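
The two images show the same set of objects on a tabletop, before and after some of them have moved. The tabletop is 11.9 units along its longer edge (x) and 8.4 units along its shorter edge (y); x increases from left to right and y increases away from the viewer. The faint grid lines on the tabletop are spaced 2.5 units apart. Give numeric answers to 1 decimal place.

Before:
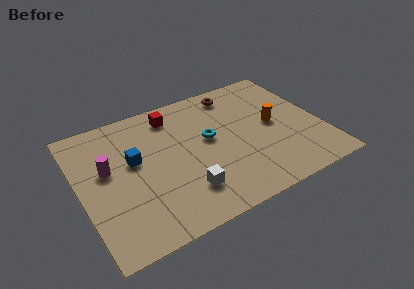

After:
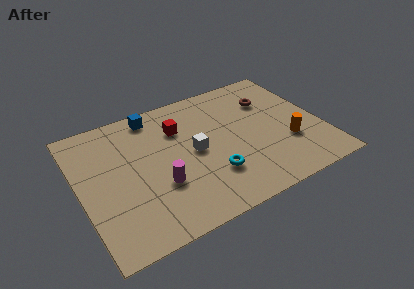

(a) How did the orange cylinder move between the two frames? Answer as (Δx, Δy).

(0.5, -1.5)

From the two frames, the orange cylinder sits at roughly (9.6, 4.3) before and (10.1, 2.8) after.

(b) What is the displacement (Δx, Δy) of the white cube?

(0.8, 2.2)

From the two frames, the white cube sits at roughly (4.8, 2.0) before and (5.6, 4.2) after.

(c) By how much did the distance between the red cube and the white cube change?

-3.1

The distance was about 5.0 in the first image and 1.9 in the second, so they moved 3.1 units closer together.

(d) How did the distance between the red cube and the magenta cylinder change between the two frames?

-0.7

The distance was about 4.1 in the first image and 3.4 in the second, so they moved 0.7 units closer together.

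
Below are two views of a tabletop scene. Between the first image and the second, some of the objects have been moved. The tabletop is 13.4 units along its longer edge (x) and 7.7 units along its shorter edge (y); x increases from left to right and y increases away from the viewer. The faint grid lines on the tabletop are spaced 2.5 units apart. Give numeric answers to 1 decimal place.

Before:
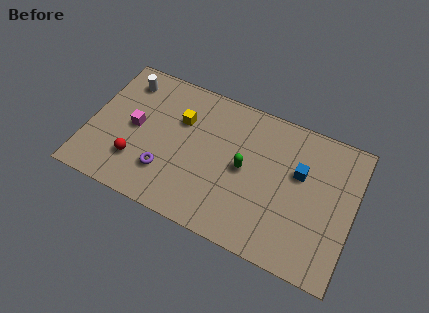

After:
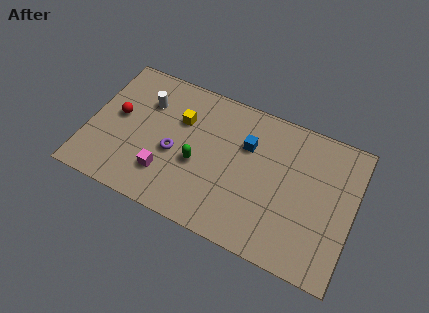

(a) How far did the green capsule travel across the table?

2.4

The green capsule moved from about (7.9, 3.9) to (5.6, 3.2), a distance of √(2.3² + 0.7²) ≈ 2.4.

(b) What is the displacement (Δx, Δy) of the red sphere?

(-1.2, 2.1)

The red sphere started near (2.6, 2.1) and ended near (1.4, 4.2).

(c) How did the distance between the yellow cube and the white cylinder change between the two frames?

-1.4

They were about 3.2 units apart before and 1.8 after — 1.4 units closer together.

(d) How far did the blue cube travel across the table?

2.7

From (10.6, 4.8) to (7.9, 5.2), the blue cube covered √(2.7² + 0.4²) ≈ 2.7 units.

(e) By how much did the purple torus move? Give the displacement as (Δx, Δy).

(0.3, 1.2)

The purple torus started near (4.1, 2.1) and ended near (4.4, 3.3).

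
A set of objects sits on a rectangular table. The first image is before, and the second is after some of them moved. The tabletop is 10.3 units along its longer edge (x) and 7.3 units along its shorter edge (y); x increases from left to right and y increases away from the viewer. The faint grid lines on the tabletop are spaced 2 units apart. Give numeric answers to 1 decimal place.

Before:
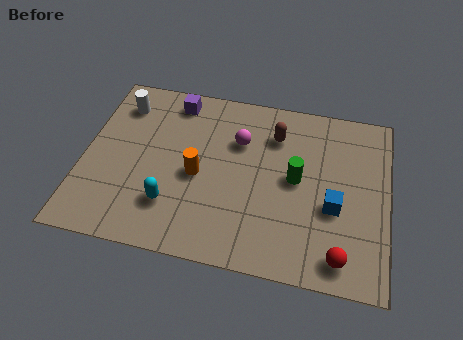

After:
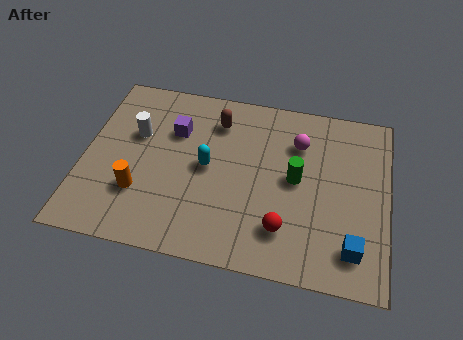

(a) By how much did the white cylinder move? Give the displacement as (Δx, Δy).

(0.6, -1.2)

From the two frames, the white cylinder sits at roughly (1.1, 5.8) before and (1.7, 4.6) after.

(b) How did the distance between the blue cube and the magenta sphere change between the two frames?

+0.5

The distance was about 3.9 in the first image and 4.4 in the second, so they moved 0.5 units further apart.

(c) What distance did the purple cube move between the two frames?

1.3

The purple cube moved from about (2.9, 6.3) to (3.0, 5.0), a distance of √(0.1² + 1.3²) ≈ 1.3.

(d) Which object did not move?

the green cylinder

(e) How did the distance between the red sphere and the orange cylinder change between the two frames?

-0.5

Before: roughly 5.4 units apart; after: 4.9. That's 0.5 units closer together.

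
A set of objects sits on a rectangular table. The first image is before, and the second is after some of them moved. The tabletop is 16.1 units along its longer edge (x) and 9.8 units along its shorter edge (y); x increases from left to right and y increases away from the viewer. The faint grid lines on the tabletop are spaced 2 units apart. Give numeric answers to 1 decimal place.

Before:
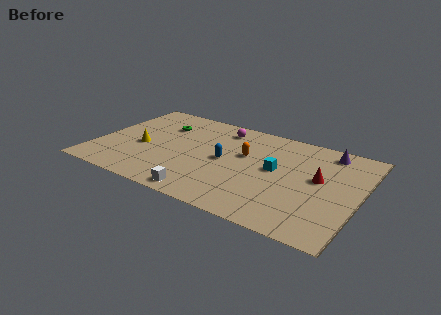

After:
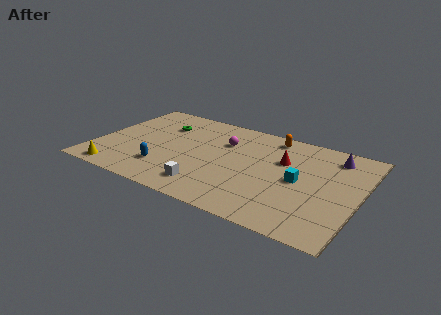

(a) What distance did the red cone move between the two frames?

2.5

The red cone was near (13.6, 5.5) before and (11.3, 6.4) after, so it travelled √(2.3² + 0.9²) ≈ 2.5 units.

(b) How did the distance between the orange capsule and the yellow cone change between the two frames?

+4.9

The distance was about 6.5 in the first image and 11.4 in the second, so they moved 4.9 units further apart.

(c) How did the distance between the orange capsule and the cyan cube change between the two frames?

+2.3

They were about 2.1 units apart before and 4.4 after — 2.3 units further apart.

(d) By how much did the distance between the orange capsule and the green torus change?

+1.4

The distance was about 5.5 in the first image and 6.9 in the second, so they moved 1.4 units further apart.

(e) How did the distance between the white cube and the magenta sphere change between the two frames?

-2.2

Before: roughly 7.2 units apart; after: 5.0. That's 2.2 units closer together.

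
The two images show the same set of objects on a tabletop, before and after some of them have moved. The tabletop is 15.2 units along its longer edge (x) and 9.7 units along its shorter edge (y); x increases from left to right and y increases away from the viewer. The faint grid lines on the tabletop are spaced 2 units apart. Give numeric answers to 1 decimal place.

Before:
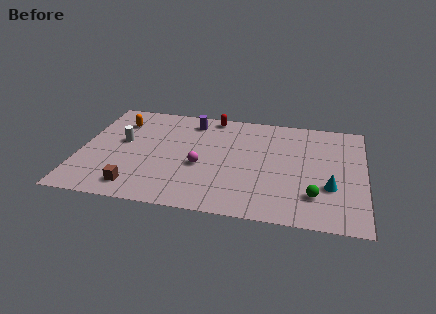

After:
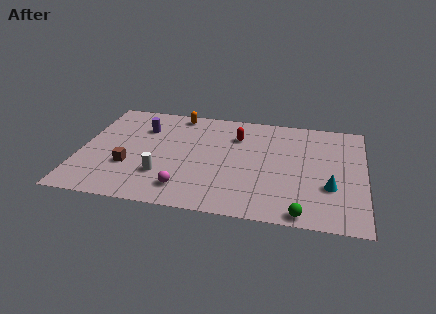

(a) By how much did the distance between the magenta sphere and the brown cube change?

-0.7

Before: roughly 4.1 units apart; after: 3.4. That's 0.7 units closer together.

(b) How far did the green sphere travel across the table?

1.7

The green sphere was near (12.6, 2.4) before and (12.0, 0.8) after, so it travelled √(0.6² + 1.6²) ≈ 1.7 units.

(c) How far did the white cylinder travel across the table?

3.5

The white cylinder moved from about (2.2, 5.5) to (4.5, 2.8), a distance of √(2.3² + 2.7²) ≈ 3.5.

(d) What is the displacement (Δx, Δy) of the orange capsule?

(3.1, 1.3)

The orange capsule was at about (1.9, 7.4) and moved to about (5.0, 8.7).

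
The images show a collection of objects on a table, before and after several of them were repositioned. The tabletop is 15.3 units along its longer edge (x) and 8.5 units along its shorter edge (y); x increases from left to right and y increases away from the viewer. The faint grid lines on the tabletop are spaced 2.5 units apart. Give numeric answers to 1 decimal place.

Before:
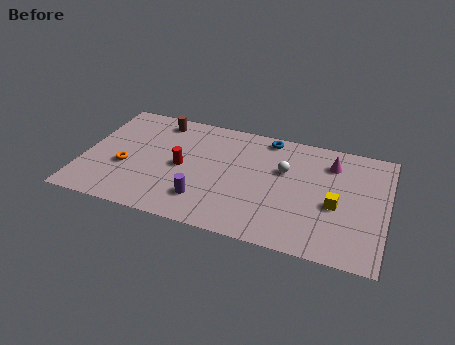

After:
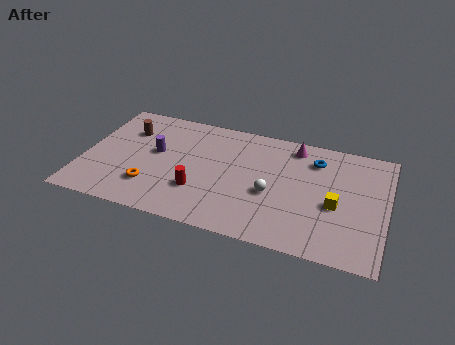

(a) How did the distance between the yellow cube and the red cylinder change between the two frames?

-0.9

Before: roughly 7.8 units apart; after: 6.9. That's 0.9 units closer together.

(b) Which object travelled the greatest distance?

the purple cylinder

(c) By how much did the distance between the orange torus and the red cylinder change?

-0.5

Before: roughly 2.9 units apart; after: 2.4. That's 0.5 units closer together.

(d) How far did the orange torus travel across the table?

1.8

From (2.2, 3.3) to (3.6, 2.2), the orange torus covered √(1.4² + 1.1²) ≈ 1.8 units.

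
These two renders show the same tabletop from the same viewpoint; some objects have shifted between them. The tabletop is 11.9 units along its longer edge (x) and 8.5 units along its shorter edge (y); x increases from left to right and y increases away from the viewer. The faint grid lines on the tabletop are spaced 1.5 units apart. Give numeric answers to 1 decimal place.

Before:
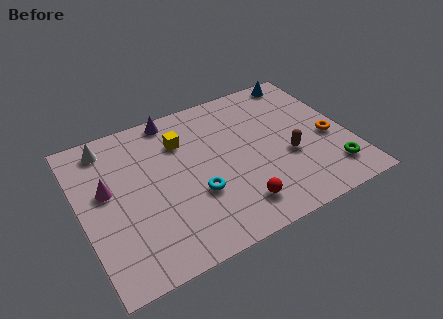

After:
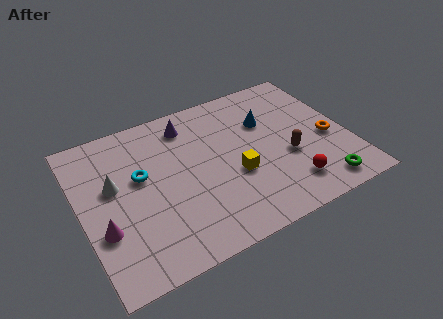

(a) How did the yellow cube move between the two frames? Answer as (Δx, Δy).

(2.0, -2.9)

The yellow cube was at about (4.7, 6.2) and moved to about (6.7, 3.3).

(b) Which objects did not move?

the brown capsule and the orange torus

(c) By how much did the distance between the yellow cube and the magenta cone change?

+2.2

They were about 3.7 units apart before and 5.9 after — 2.2 units further apart.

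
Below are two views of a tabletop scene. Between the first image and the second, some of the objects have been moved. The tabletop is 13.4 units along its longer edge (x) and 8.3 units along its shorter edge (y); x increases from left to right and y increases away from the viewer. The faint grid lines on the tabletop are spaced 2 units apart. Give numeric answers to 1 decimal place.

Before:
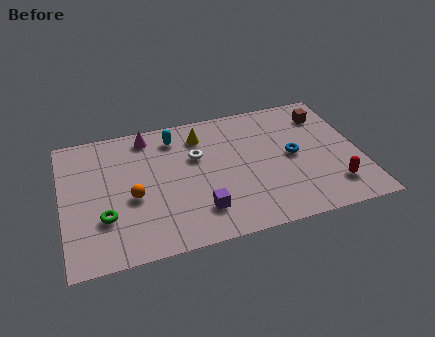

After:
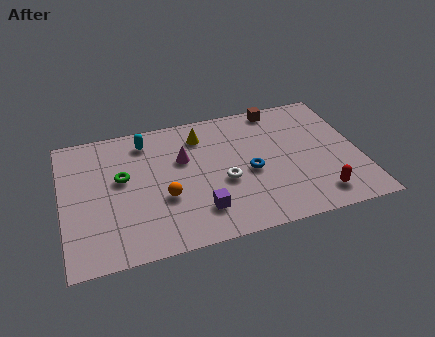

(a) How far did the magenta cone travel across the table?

2.4

The magenta cone moved from about (4.0, 7.2) to (5.5, 5.3), a distance of √(1.5² + 1.9²) ≈ 2.4.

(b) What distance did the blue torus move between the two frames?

2.1

The blue torus was near (10.4, 4.2) before and (8.4, 3.7) after, so it travelled √(2.0² + 0.5²) ≈ 2.1 units.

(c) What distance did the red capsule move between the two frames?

0.8

From (12.0, 1.8) to (11.3, 1.4), the red capsule covered √(0.7² + 0.4²) ≈ 0.8 units.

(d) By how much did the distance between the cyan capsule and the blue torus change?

-0.3

They were about 5.8 units apart before and 5.5 after — 0.3 units closer together.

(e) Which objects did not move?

the purple cube and the yellow cone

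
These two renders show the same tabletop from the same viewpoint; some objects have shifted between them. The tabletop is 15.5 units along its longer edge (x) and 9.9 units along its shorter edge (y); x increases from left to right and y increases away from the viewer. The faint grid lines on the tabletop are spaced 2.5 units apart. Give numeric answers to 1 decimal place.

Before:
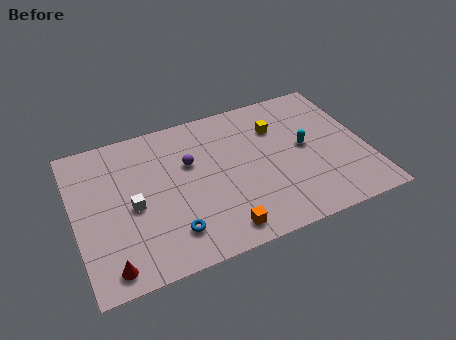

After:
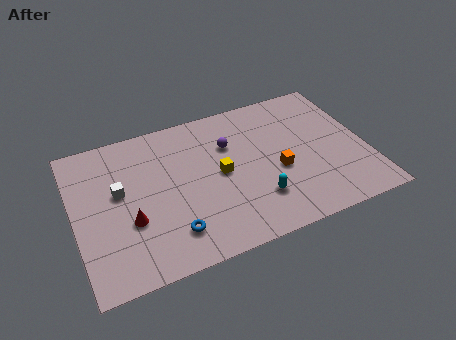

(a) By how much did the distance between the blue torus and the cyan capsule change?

-3.5

They were about 8.1 units apart before and 4.6 after — 3.5 units closer together.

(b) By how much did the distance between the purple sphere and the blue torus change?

+1.5

Before: roughly 4.4 units apart; after: 5.9. That's 1.5 units further apart.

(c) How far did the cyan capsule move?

3.9

The cyan capsule moved from about (12.3, 5.2) to (9.4, 2.6), a distance of √(2.9² + 2.6²) ≈ 3.9.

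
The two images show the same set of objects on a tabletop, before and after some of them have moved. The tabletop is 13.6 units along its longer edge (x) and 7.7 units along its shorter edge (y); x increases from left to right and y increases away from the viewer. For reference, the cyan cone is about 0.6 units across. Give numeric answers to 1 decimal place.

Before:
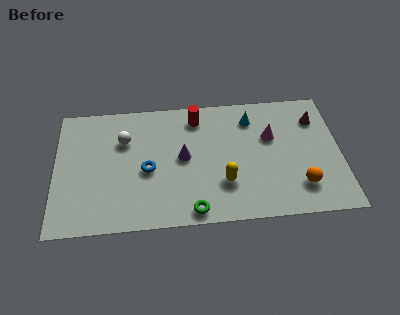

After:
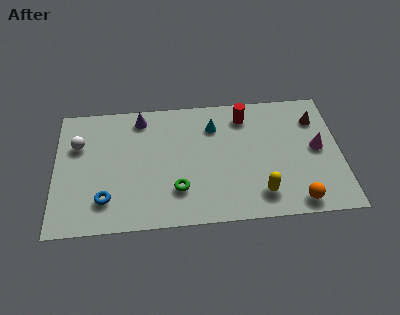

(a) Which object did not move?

the brown cone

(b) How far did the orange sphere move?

0.9

The orange sphere moved from about (11.6, 1.8) to (11.4, 0.9), a distance of √(0.2² + 0.9²) ≈ 0.9.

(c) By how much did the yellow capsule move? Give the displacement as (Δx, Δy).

(1.7, -0.8)

From the two frames, the yellow capsule sits at roughly (8.0, 2.3) before and (9.7, 1.5) after.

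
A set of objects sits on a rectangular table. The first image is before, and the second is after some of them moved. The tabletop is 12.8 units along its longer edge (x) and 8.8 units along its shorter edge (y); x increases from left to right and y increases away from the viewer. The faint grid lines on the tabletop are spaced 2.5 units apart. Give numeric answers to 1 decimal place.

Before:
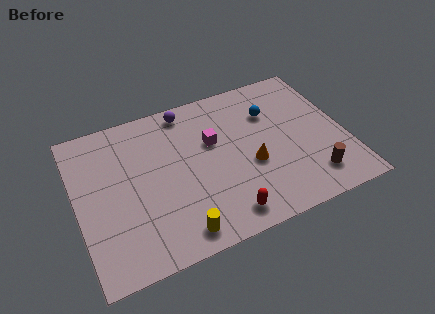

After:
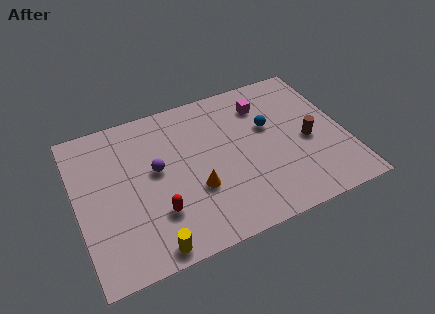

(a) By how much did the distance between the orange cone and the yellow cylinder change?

-1.2

Before: roughly 4.5 units apart; after: 3.3. That's 1.2 units closer together.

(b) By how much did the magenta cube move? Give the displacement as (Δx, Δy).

(2.6, 1.3)

The magenta cube started near (6.6, 5.5) and ended near (9.2, 6.8).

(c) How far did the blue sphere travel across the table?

0.8

The blue sphere was near (9.5, 6.2) before and (9.3, 5.4) after, so it travelled √(0.2² + 0.8²) ≈ 0.8 units.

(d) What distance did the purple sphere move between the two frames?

3.4

From (5.6, 7.8) to (3.8, 4.9), the purple sphere covered √(1.8² + 2.9²) ≈ 3.4 units.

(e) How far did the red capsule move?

3.3

The red capsule moved from about (6.6, 1.2) to (3.6, 2.5), a distance of √(3.0² + 1.3²) ≈ 3.3.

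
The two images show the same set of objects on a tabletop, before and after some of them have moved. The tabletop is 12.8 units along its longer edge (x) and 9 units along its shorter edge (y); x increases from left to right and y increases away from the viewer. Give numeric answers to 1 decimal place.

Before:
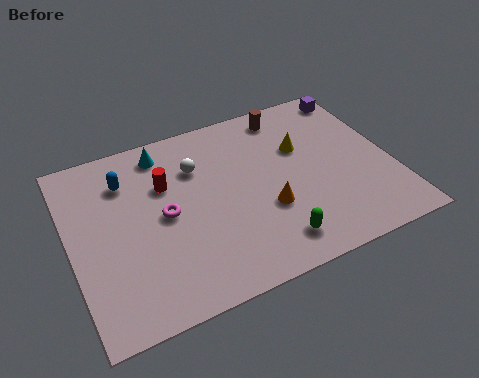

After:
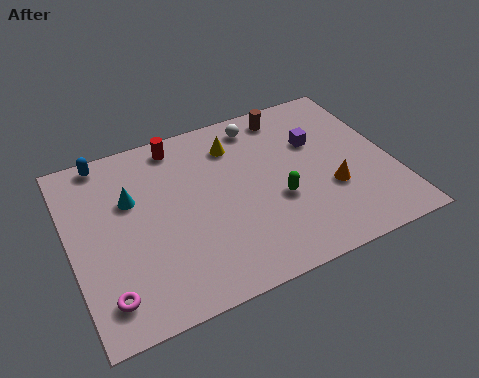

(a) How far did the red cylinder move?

2.0

The red cylinder moved from about (3.9, 6.0) to (4.6, 7.9), a distance of √(0.7² + 1.9²) ≈ 2.0.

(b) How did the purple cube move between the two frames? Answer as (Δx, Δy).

(-2.0, -2.0)

The purple cube was at about (12.0, 7.9) and moved to about (10.0, 5.9).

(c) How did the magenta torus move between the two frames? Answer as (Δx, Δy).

(-2.6, -2.9)

The magenta torus was at about (3.7, 4.5) and moved to about (1.1, 1.6).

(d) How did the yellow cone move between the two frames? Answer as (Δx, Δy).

(-2.6, 1.2)

From the two frames, the yellow cone sits at roughly (9.4, 5.8) before and (6.8, 7.0) after.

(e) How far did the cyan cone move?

2.4

The cyan cone was near (4.0, 7.7) before and (2.5, 5.8) after, so it travelled √(1.5² + 1.9²) ≈ 2.4 units.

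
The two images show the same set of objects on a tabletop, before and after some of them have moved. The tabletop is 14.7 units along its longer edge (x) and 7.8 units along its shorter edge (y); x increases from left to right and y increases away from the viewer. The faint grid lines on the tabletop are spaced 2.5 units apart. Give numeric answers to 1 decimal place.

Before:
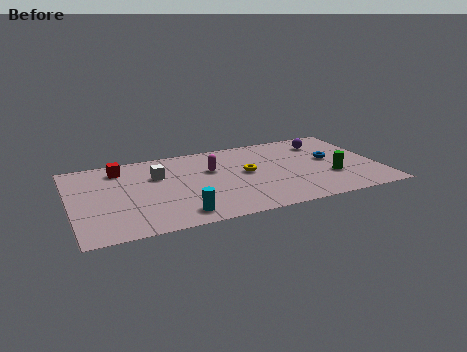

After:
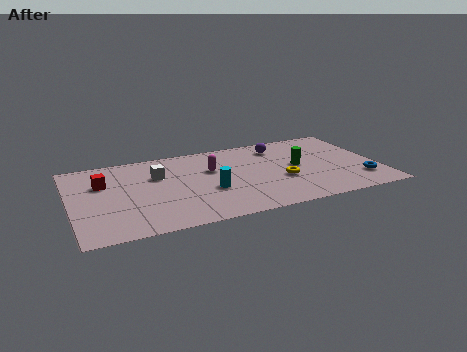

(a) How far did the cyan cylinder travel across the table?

2.4

From (4.9, 1.2) to (6.5, 3.0), the cyan cylinder covered √(1.6² + 1.8²) ≈ 2.4 units.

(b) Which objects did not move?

the white cube and the magenta capsule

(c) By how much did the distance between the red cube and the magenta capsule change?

+0.7

The distance was about 4.5 in the first image and 5.2 in the second, so they moved 0.7 units further apart.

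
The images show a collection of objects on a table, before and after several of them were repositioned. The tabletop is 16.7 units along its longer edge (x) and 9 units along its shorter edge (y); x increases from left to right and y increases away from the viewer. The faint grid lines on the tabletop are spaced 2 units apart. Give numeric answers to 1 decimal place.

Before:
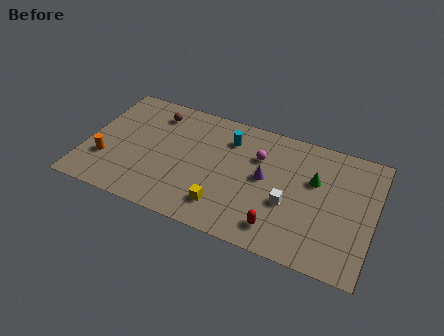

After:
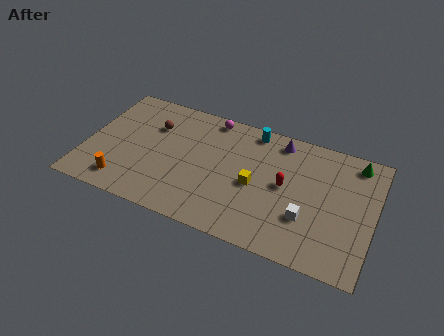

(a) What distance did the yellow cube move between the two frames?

2.7

The yellow cube moved from about (8.3, 1.9) to (9.9, 4.1), a distance of √(1.6² + 2.2²) ≈ 2.7.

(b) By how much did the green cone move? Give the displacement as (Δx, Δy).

(2.2, 2.1)

The green cone was at about (13.2, 5.7) and moved to about (15.4, 7.8).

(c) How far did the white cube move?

1.3

From (11.9, 3.5) to (13.0, 2.9), the white cube covered √(1.1² + 0.6²) ≈ 1.3 units.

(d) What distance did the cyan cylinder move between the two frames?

1.7

The cyan cylinder moved from about (8.1, 6.9) to (9.4, 8.0), a distance of √(1.3² + 1.1²) ≈ 1.7.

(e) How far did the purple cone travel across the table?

3.1

From (10.4, 4.8) to (11.0, 7.8), the purple cone covered √(0.6² + 3.0²) ≈ 3.1 units.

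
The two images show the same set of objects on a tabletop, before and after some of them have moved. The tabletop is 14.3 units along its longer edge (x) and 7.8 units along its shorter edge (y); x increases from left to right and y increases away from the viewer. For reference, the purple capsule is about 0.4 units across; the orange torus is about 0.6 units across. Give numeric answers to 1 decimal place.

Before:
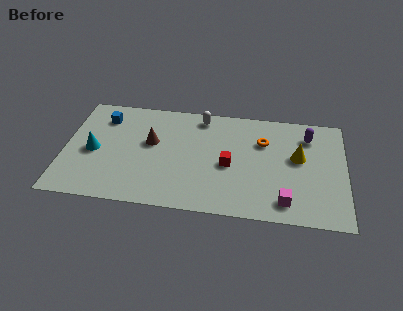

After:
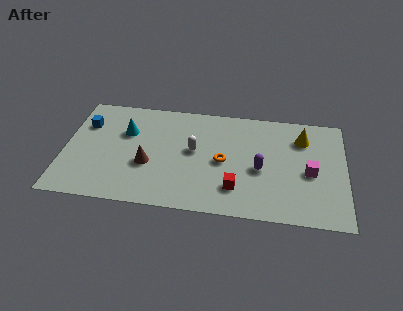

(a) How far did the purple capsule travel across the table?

3.6

From (12.4, 6.1) to (10.0, 3.4), the purple capsule covered √(2.4² + 2.7²) ≈ 3.6 units.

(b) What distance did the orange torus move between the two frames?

2.6

The orange torus moved from about (10.1, 5.4) to (8.1, 3.7), a distance of √(2.0² + 1.7²) ≈ 2.6.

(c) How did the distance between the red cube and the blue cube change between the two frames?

+1.6

Before: roughly 7.0 units apart; after: 8.6. That's 1.6 units further apart.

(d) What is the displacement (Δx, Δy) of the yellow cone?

(0.2, 1.4)

The yellow cone was at about (11.9, 4.5) and moved to about (12.1, 5.9).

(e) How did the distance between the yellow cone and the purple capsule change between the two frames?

+1.6

The distance was about 1.7 in the first image and 3.3 in the second, so they moved 1.6 units further apart.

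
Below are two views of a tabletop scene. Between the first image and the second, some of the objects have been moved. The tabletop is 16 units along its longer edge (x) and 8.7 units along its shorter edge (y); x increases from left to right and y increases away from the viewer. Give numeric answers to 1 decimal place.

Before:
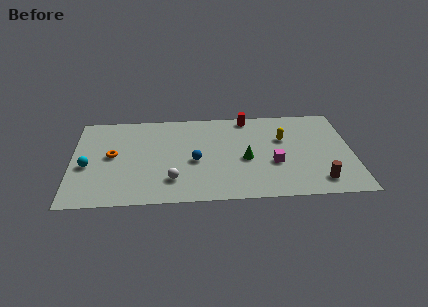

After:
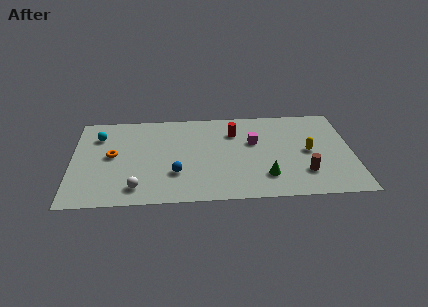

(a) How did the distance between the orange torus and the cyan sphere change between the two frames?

+0.4

They were about 1.7 units apart before and 2.1 after — 0.4 units further apart.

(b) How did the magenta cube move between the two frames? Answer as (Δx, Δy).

(-1.1, 2.1)

The magenta cube was at about (11.5, 3.3) and moved to about (10.4, 5.4).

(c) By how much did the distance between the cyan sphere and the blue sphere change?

-0.3

The distance was about 6.1 in the first image and 5.8 in the second, so they moved 0.3 units closer together.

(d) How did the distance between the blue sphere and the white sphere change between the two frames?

+0.4

Before: roughly 2.1 units apart; after: 2.5. That's 0.4 units further apart.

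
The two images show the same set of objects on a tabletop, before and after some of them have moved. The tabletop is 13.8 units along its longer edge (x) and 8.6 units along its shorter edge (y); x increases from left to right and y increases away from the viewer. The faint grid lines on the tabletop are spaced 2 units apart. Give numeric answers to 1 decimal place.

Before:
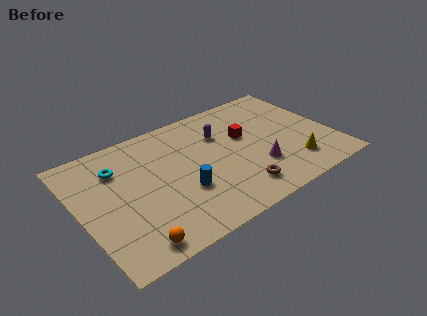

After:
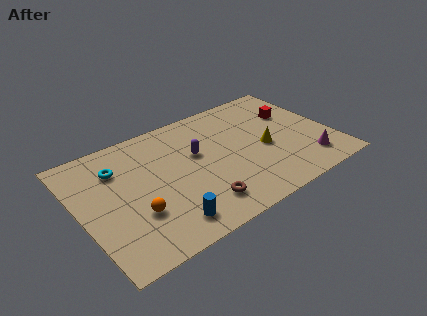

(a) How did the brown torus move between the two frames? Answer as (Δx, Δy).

(-2.1, 0.1)

From the two frames, the brown torus sits at roughly (8.1, 1.6) before and (6.0, 1.7) after.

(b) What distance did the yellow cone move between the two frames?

2.2

From (11.3, 1.9) to (10.1, 3.8), the yellow cone covered √(1.2² + 1.9²) ≈ 2.2 units.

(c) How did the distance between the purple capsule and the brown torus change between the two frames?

-0.9

The distance was about 4.4 in the first image and 3.5 in the second, so they moved 0.9 units closer together.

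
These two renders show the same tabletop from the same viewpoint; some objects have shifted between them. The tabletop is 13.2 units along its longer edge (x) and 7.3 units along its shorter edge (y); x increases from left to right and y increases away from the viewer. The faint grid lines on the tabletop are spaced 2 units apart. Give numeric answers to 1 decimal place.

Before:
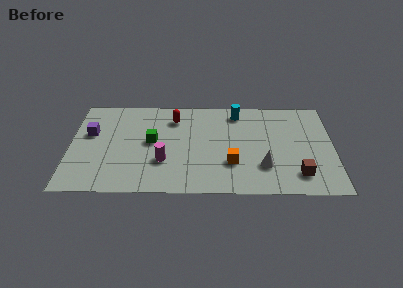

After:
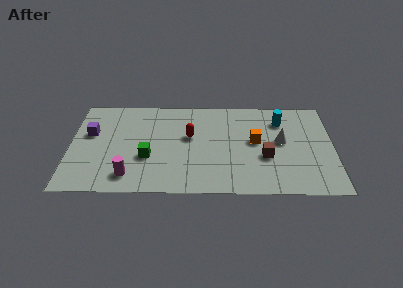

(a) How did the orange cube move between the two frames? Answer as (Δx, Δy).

(1.2, 1.7)

The orange cube started near (8.1, 2.3) and ended near (9.3, 4.0).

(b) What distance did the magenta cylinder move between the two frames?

2.0

The magenta cylinder moved from about (4.7, 2.4) to (3.0, 1.3), a distance of √(1.7² + 1.1²) ≈ 2.0.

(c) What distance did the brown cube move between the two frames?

2.1

The brown cube was near (11.4, 1.5) before and (9.8, 2.8) after, so it travelled √(1.6² + 1.3²) ≈ 2.1 units.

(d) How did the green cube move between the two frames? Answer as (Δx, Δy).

(-0.2, -1.2)

The green cube started near (4.1, 3.9) and ended near (3.9, 2.7).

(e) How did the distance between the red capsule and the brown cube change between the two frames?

-3.4

Before: roughly 7.5 units apart; after: 4.1. That's 3.4 units closer together.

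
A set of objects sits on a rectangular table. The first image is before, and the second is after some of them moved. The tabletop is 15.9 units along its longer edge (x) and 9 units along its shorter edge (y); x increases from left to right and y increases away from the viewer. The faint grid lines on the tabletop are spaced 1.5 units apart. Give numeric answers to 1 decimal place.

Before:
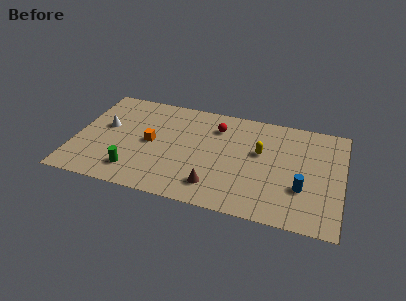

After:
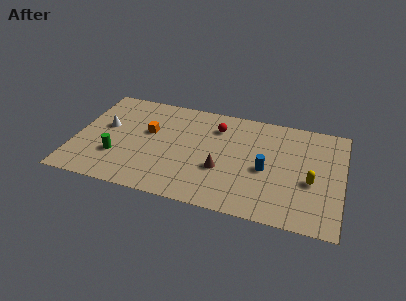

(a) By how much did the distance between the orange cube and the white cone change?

-0.3

They were about 2.9 units apart before and 2.6 after — 0.3 units closer together.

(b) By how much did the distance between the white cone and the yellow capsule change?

+3.2

They were about 9.3 units apart before and 12.5 after — 3.2 units further apart.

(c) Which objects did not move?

the white cone and the red sphere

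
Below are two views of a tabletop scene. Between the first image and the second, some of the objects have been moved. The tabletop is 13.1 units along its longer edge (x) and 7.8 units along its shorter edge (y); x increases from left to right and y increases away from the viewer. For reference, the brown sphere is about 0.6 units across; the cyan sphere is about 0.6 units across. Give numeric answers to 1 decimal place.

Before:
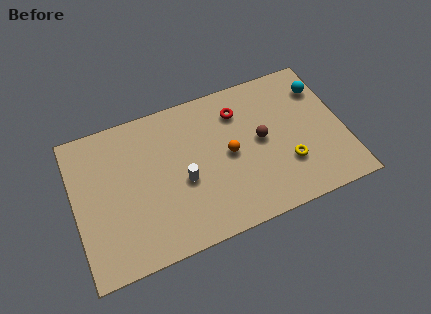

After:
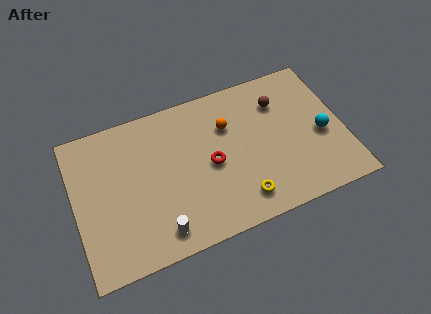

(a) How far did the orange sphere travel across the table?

1.5

The orange sphere was near (7.5, 3.9) before and (7.6, 5.4) after, so it travelled √(0.1² + 1.5²) ≈ 1.5 units.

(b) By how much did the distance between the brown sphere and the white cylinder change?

+3.9

They were about 4.0 units apart before and 7.9 after — 3.9 units further apart.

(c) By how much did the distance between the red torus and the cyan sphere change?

+1.3

They were about 4.1 units apart before and 5.4 after — 1.3 units further apart.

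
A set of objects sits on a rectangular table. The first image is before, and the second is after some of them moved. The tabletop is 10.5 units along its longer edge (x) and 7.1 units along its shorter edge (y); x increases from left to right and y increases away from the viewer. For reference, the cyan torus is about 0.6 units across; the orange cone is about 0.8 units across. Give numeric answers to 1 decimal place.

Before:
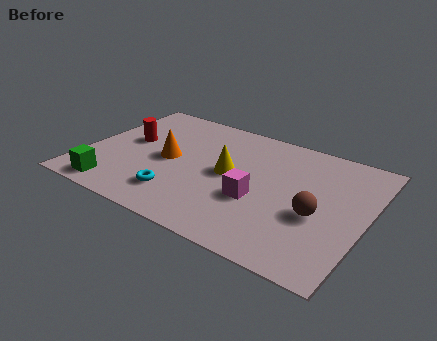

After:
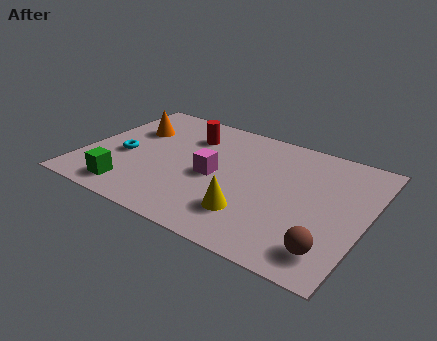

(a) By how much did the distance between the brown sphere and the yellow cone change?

-0.5

Before: roughly 3.5 units apart; after: 3.0. That's 0.5 units closer together.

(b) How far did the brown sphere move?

1.7

The brown sphere was near (8.8, 2.9) before and (9.5, 1.3) after, so it travelled √(0.7² + 1.6²) ≈ 1.7 units.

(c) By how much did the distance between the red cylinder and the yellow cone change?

+0.6

Before: roughly 3.9 units apart; after: 4.5. That's 0.6 units further apart.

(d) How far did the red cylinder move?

2.5

The red cylinder moved from about (1.5, 4.0) to (3.6, 5.3), a distance of √(2.1² + 1.3²) ≈ 2.5.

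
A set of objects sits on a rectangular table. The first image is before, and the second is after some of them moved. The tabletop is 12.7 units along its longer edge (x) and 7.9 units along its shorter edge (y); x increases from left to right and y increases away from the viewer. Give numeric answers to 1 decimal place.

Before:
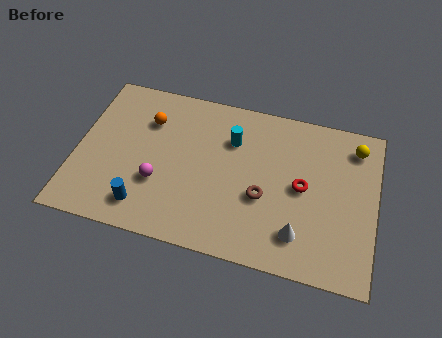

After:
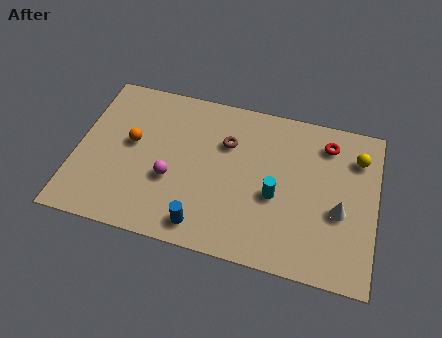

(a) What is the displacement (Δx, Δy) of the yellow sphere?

(0.1, -0.5)

The yellow sphere was at about (11.7, 6.5) and moved to about (11.8, 6.0).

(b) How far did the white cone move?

2.2

From (9.6, 1.7) to (11.2, 3.2), the white cone covered √(1.6² + 1.5²) ≈ 2.2 units.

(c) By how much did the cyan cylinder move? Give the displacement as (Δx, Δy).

(2.0, -2.3)

From the two frames, the cyan cylinder sits at roughly (6.5, 5.6) before and (8.5, 3.3) after.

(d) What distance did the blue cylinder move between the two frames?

2.5

The blue cylinder moved from about (3.1, 1.4) to (5.6, 1.1), a distance of √(2.5² + 0.3²) ≈ 2.5.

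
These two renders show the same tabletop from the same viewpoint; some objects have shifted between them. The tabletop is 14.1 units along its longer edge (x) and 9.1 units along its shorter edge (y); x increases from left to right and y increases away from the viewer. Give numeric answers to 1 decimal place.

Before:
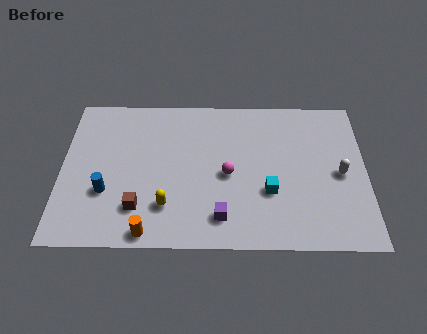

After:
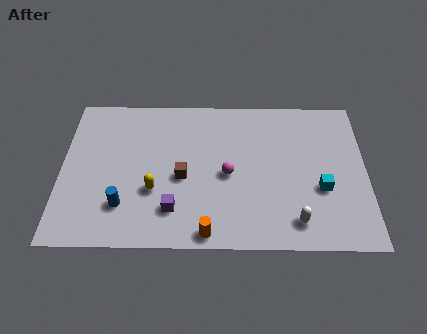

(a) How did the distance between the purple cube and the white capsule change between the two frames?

-0.5

They were about 6.1 units apart before and 5.6 after — 0.5 units closer together.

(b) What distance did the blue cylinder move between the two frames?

1.1

The blue cylinder moved from about (2.1, 3.1) to (2.9, 2.3), a distance of √(0.8² + 0.8²) ≈ 1.1.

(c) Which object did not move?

the magenta sphere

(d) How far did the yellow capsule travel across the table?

1.1

The yellow capsule was near (4.9, 2.3) before and (4.3, 3.2) after, so it travelled √(0.6² + 0.9²) ≈ 1.1 units.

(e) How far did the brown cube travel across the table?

2.7

From (3.6, 2.2) to (5.6, 4.0), the brown cube covered √(2.0² + 1.8²) ≈ 2.7 units.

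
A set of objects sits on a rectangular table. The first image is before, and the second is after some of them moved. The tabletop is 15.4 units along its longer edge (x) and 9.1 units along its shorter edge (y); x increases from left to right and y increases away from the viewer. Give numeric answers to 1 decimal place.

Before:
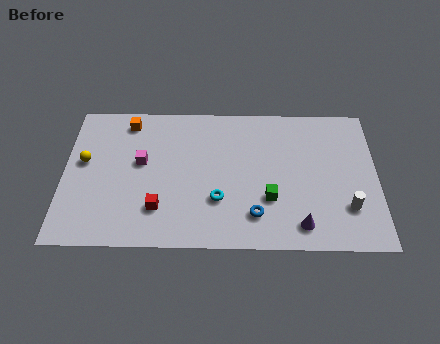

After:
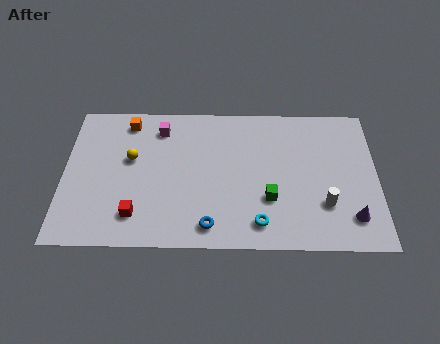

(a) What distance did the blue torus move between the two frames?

2.3

The blue torus was near (9.4, 2.0) before and (7.2, 1.3) after, so it travelled √(2.2² + 0.7²) ≈ 2.3 units.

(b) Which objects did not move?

the green cube and the orange cube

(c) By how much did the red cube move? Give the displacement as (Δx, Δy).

(-1.1, -0.4)

The red cube started near (4.7, 2.3) and ended near (3.6, 1.9).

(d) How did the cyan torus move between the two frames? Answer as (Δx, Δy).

(2.0, -1.4)

The cyan torus started near (7.6, 2.9) and ended near (9.6, 1.5).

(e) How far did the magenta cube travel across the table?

2.4

The magenta cube was near (3.8, 5.2) before and (4.7, 7.4) after, so it travelled √(0.9² + 2.2²) ≈ 2.4 units.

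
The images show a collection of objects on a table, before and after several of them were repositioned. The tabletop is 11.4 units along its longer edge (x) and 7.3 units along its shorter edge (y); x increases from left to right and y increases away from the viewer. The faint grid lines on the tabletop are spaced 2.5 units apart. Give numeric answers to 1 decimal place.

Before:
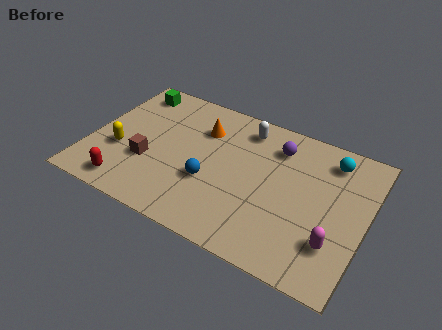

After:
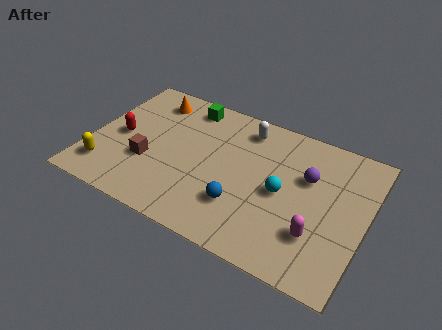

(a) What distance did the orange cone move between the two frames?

2.4

The orange cone was near (4.4, 5.3) before and (2.1, 6.0) after, so it travelled √(2.3² + 0.7²) ≈ 2.4 units.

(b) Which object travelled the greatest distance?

the cyan sphere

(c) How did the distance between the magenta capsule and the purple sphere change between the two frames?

-1.9

The distance was about 4.6 in the first image and 2.7 in the second, so they moved 1.9 units closer together.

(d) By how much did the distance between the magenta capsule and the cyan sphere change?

-1.9

Before: roughly 4.0 units apart; after: 2.1. That's 1.9 units closer together.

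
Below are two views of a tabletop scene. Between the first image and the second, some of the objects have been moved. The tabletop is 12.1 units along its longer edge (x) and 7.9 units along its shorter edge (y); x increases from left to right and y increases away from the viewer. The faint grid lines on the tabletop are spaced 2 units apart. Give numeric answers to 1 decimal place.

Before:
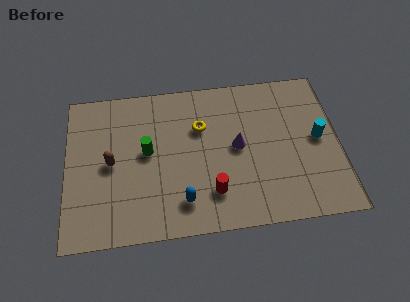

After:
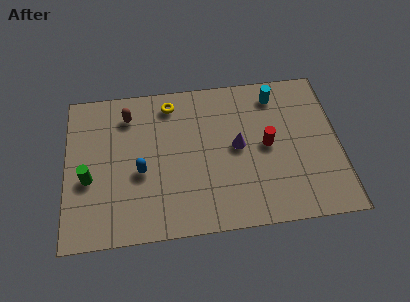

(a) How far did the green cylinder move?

2.8

From (3.6, 4.3) to (1.0, 3.2), the green cylinder covered √(2.6² + 1.1²) ≈ 2.8 units.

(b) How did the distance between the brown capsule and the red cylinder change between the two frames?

+1.7

They were about 4.8 units apart before and 6.5 after — 1.7 units further apart.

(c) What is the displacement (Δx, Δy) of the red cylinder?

(2.5, 2.1)

The red cylinder started near (6.4, 1.9) and ended near (8.9, 4.0).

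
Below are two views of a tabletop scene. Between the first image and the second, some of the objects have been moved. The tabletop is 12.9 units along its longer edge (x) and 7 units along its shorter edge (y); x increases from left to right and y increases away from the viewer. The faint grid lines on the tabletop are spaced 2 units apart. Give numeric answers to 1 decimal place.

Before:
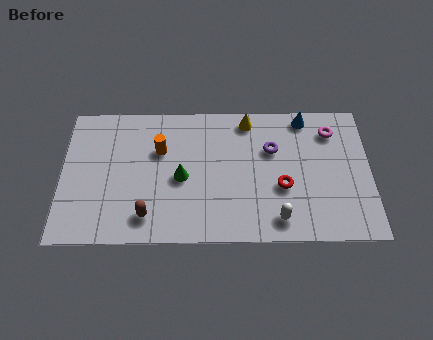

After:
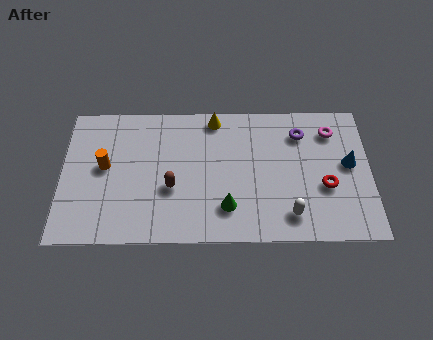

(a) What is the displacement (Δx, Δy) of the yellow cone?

(-1.4, 0.1)

The yellow cone started near (7.8, 6.1) and ended near (6.4, 6.2).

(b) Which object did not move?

the magenta torus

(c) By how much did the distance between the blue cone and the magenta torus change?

+0.5

They were about 1.3 units apart before and 1.8 after — 0.5 units further apart.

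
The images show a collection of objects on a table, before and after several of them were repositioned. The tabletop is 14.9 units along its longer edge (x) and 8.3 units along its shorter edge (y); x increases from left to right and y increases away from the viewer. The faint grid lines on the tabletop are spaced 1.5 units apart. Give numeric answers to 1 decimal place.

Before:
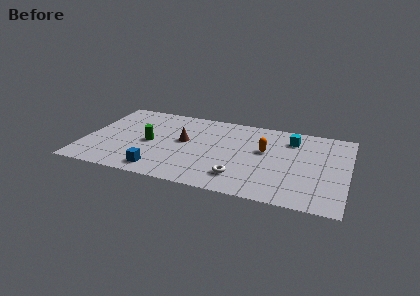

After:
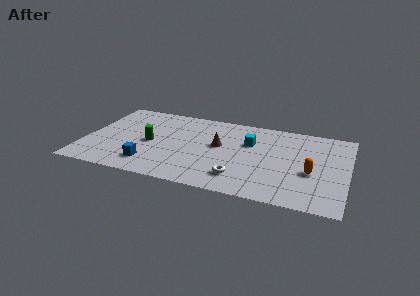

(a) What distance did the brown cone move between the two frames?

2.0

From (5.6, 4.6) to (7.6, 4.7), the brown cone covered √(2.0² + 0.1²) ≈ 2.0 units.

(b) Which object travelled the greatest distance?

the orange capsule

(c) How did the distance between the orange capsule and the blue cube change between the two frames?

+2.4

They were about 6.8 units apart before and 9.2 after — 2.4 units further apart.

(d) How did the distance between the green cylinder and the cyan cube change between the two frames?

-2.5

Before: roughly 8.3 units apart; after: 5.8. That's 2.5 units closer together.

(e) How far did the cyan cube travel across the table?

2.5

The cyan cube was near (11.6, 6.5) before and (9.3, 5.5) after, so it travelled √(2.3² + 1.0²) ≈ 2.5 units.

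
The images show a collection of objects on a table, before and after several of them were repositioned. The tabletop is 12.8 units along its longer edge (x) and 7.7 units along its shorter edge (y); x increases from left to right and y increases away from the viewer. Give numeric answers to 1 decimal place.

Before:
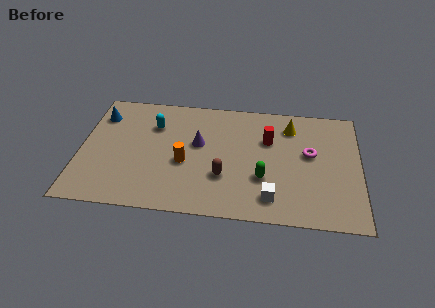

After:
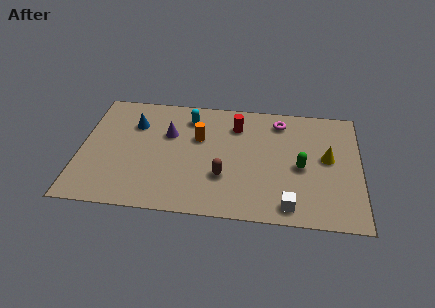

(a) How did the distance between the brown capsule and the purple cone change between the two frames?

+1.3

The distance was about 2.3 in the first image and 3.6 in the second, so they moved 1.3 units further apart.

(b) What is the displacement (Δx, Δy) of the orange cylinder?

(0.6, 1.7)

From the two frames, the orange cylinder sits at roughly (4.8, 3.2) before and (5.4, 4.9) after.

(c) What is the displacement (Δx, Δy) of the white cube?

(0.8, -0.4)

The white cube started near (8.8, 1.4) and ended near (9.6, 1.0).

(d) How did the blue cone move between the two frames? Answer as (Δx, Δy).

(1.6, -0.4)

The blue cone started near (0.8, 5.9) and ended near (2.4, 5.5).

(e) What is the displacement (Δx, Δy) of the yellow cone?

(1.7, -1.9)

From the two frames, the yellow cone sits at roughly (9.6, 6.1) before and (11.3, 4.2) after.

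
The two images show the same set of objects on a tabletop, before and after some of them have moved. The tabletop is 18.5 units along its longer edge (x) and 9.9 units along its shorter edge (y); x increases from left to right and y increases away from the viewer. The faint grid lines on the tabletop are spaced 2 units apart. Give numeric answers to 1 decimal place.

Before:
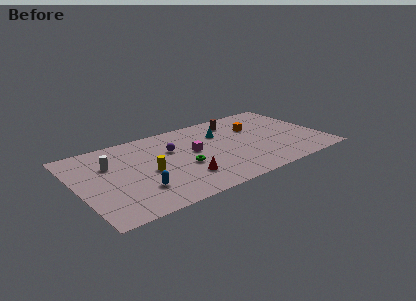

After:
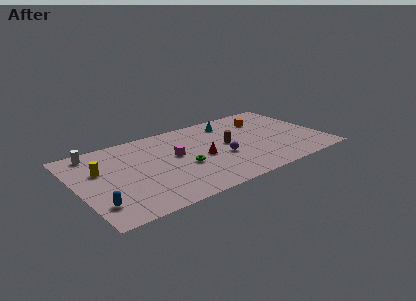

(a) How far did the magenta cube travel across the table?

1.4

From (8.8, 5.5) to (7.4, 5.6), the magenta cube covered √(1.4² + 0.1²) ≈ 1.4 units.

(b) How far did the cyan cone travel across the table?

1.4

The cyan cone moved from about (11.2, 7.0) to (12.1, 8.1), a distance of √(0.9² + 1.1²) ≈ 1.4.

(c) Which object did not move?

the green torus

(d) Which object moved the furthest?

the purple sphere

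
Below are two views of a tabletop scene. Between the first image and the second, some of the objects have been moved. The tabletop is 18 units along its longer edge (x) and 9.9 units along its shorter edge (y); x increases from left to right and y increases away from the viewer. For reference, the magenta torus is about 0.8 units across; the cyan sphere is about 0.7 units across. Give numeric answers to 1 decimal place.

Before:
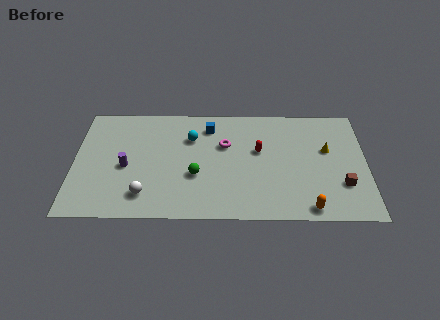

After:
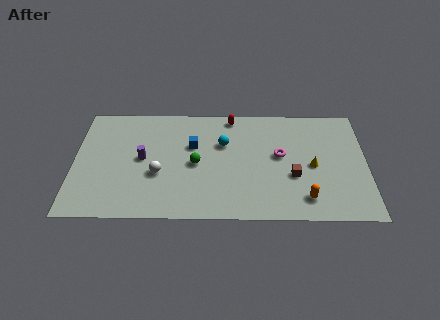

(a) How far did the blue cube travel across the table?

2.0

The blue cube was near (8.3, 8.0) before and (7.3, 6.3) after, so it travelled √(1.0² + 1.7²) ≈ 2.0 units.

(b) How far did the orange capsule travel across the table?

0.8

The orange capsule moved from about (14.4, 1.0) to (14.2, 1.8), a distance of √(0.2² + 0.8²) ≈ 0.8.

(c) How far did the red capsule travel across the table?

3.4

The red capsule was near (11.4, 5.9) before and (9.7, 8.9) after, so it travelled √(1.7² + 3.0²) ≈ 3.4 units.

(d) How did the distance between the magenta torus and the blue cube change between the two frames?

+3.6

They were about 1.9 units apart before and 5.5 after — 3.6 units further apart.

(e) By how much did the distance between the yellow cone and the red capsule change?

+2.4

The distance was about 4.2 in the first image and 6.6 in the second, so they moved 2.4 units further apart.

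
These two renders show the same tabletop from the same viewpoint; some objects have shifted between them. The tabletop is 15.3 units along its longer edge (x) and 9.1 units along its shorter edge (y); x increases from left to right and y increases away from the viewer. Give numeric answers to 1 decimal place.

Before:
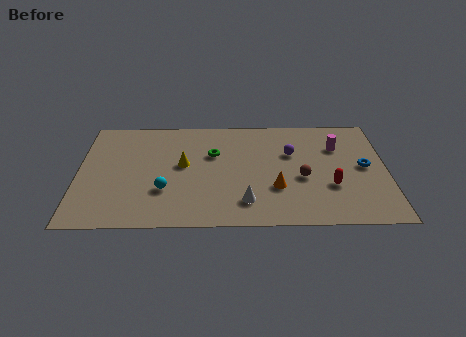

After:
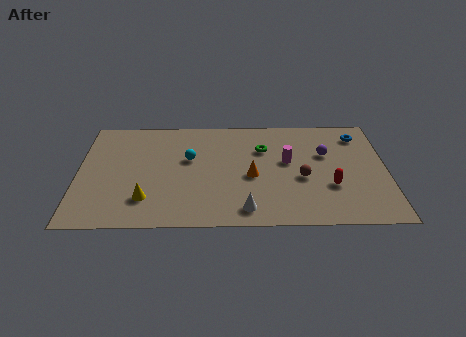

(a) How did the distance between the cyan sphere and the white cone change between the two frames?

+0.9

The distance was about 4.1 in the first image and 5.0 in the second, so they moved 0.9 units further apart.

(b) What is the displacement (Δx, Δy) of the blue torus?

(-0.2, 2.7)

From the two frames, the blue torus sits at roughly (14.2, 4.7) before and (14.0, 7.4) after.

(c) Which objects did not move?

the red capsule and the brown sphere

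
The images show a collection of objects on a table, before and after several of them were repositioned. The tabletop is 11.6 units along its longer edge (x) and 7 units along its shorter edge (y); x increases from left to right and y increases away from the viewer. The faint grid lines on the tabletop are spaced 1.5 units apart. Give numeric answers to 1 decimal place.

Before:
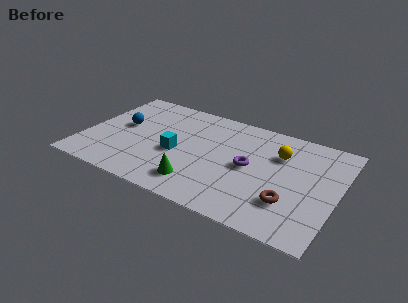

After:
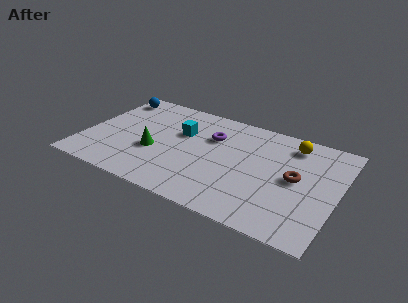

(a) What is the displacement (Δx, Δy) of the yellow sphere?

(0.5, 0.9)

The yellow sphere was at about (8.8, 4.9) and moved to about (9.3, 5.8).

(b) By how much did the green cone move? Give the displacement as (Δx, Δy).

(-2.2, 1.3)

The green cone started near (5.5, 1.4) and ended near (3.3, 2.7).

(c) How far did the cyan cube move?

1.5

The cyan cube was near (4.3, 3.0) before and (4.3, 4.5) after, so it travelled √(0.0² + 1.5²) ≈ 1.5 units.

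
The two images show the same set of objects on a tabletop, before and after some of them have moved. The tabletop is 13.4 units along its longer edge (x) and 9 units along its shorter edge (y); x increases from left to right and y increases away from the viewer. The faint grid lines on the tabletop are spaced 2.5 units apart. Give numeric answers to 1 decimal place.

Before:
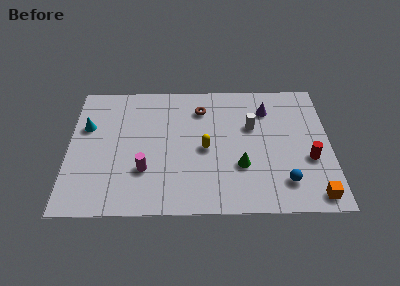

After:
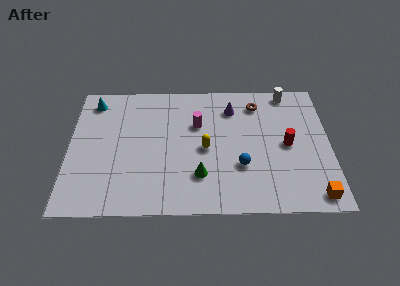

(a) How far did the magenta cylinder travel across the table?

4.1

From (3.9, 2.8) to (6.6, 5.9), the magenta cylinder covered √(2.7² + 3.1²) ≈ 4.1 units.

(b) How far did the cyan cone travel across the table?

1.8

The cyan cone moved from about (0.9, 5.8) to (1.2, 7.6), a distance of √(0.3² + 1.8²) ≈ 1.8.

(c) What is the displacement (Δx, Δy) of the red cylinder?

(-1.1, 1.0)

From the two frames, the red cylinder sits at roughly (12.3, 3.4) before and (11.2, 4.4) after.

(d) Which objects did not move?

the yellow capsule and the orange cube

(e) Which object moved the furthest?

the magenta cylinder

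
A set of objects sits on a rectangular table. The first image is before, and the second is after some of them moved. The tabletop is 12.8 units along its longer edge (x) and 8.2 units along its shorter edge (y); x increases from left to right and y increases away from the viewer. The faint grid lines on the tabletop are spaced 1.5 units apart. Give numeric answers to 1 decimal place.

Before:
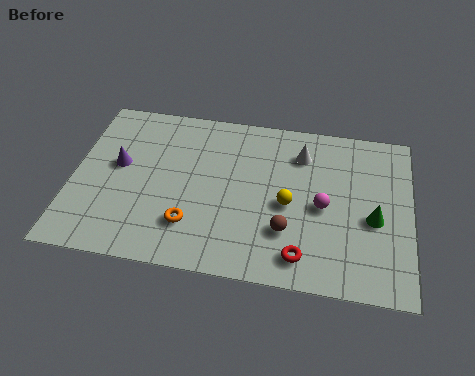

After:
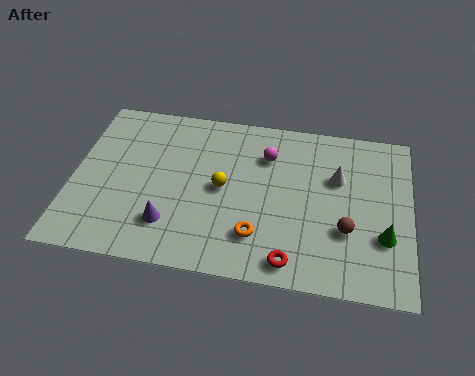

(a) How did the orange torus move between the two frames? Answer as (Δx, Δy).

(2.5, -0.1)

From the two frames, the orange torus sits at roughly (4.6, 2.1) before and (7.1, 2.0) after.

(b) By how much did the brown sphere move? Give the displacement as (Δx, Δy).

(2.2, 0.4)

The brown sphere started near (8.2, 2.4) and ended near (10.4, 2.8).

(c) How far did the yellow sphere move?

2.5

From (8.2, 3.7) to (5.7, 4.1), the yellow sphere covered √(2.5² + 0.4²) ≈ 2.5 units.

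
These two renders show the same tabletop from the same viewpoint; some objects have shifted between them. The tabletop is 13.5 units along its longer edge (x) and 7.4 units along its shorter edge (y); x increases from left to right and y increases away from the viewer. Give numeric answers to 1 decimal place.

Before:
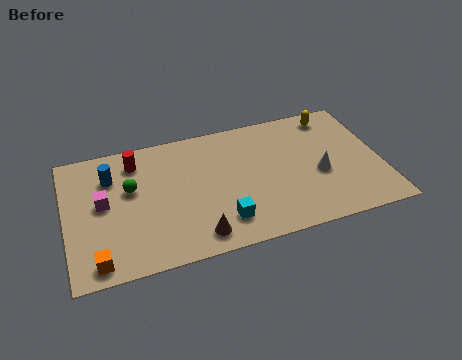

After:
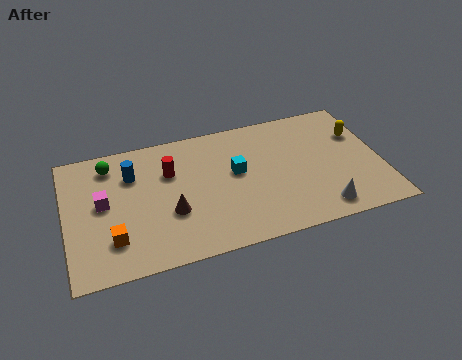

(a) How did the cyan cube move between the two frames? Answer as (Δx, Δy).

(0.8, 2.6)

The cyan cube was at about (6.5, 1.6) and moved to about (7.3, 4.2).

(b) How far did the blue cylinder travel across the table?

0.9

The blue cylinder moved from about (2.0, 5.4) to (2.9, 5.3), a distance of √(0.9² + 0.1²) ≈ 0.9.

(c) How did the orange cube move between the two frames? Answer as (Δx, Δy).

(0.7, 1.0)

The orange cube started near (1.2, 0.9) and ended near (1.9, 1.9).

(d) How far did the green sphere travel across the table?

1.8

The green sphere moved from about (2.8, 4.5) to (2.0, 6.1), a distance of √(0.8² + 1.6²) ≈ 1.8.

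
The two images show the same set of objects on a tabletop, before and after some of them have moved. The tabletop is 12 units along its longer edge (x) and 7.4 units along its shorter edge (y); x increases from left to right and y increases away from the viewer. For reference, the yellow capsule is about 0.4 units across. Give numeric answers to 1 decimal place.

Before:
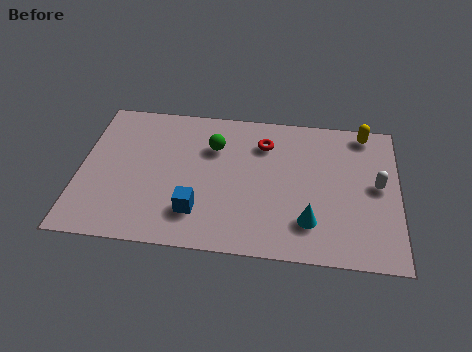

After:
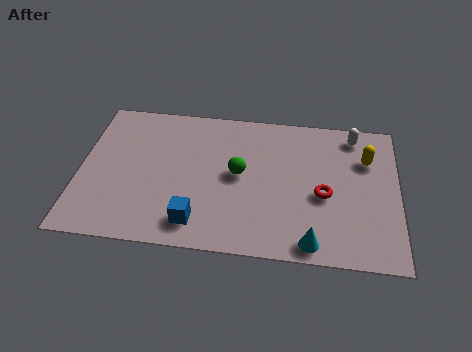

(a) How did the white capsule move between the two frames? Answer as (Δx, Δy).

(-0.9, 2.5)

From the two frames, the white capsule sits at roughly (11.2, 3.9) before and (10.3, 6.4) after.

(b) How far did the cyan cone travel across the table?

1.0

From (8.7, 1.8) to (8.8, 0.8), the cyan cone covered √(0.1² + 1.0²) ≈ 1.0 units.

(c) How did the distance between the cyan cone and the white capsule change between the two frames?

+2.5

They were about 3.3 units apart before and 5.8 after — 2.5 units further apart.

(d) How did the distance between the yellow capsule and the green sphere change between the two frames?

-0.9

Before: roughly 5.9 units apart; after: 5.0. That's 0.9 units closer together.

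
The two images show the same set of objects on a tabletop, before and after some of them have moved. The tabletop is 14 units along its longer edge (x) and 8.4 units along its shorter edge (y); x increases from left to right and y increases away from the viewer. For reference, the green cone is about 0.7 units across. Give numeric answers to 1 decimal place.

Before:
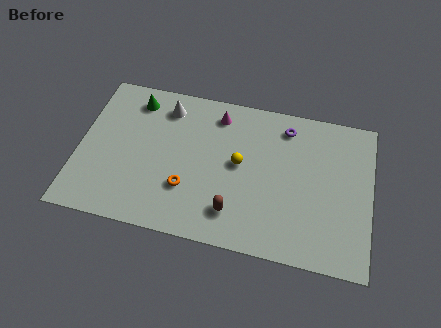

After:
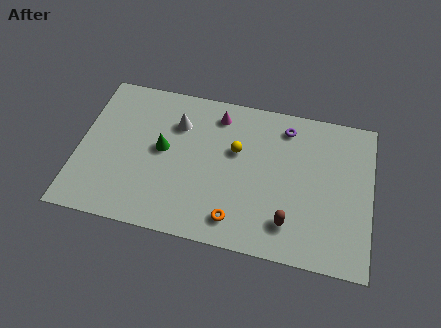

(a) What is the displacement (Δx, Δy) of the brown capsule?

(2.6, 0.0)

The brown capsule started near (7.6, 1.8) and ended near (10.2, 1.8).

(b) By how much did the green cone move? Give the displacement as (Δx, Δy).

(1.5, -2.5)

The green cone was at about (2.5, 7.0) and moved to about (4.0, 4.5).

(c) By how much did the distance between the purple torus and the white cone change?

-0.5

They were about 5.8 units apart before and 5.3 after — 0.5 units closer together.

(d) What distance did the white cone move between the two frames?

1.0

The white cone was near (4.0, 6.9) before and (4.6, 6.1) after, so it travelled √(0.6² + 0.8²) ≈ 1.0 units.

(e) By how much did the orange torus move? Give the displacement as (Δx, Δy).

(2.4, -1.2)

From the two frames, the orange torus sits at roughly (5.3, 2.6) before and (7.7, 1.4) after.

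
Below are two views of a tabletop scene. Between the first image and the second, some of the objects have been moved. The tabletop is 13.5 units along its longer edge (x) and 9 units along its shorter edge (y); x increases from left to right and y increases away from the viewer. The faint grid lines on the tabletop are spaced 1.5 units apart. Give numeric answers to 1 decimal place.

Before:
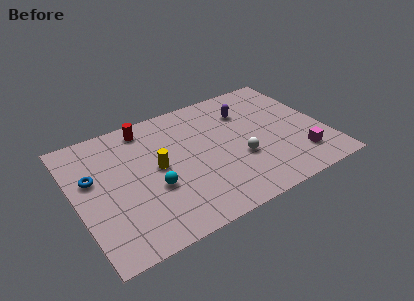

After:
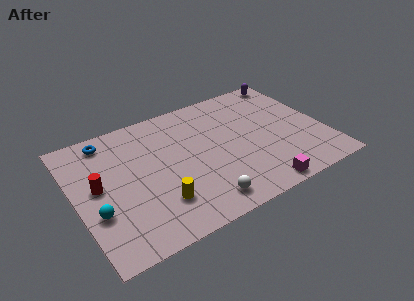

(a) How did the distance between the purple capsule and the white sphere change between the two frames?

+5.7

The distance was about 3.4 in the first image and 9.1 in the second, so they moved 5.7 units further apart.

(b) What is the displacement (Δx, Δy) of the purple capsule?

(2.8, 1.5)

From the two frames, the purple capsule sits at roughly (9.6, 6.6) before and (12.4, 8.1) after.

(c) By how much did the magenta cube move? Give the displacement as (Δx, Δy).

(-2.5, -1.2)

The magenta cube started near (11.8, 2.0) and ended near (9.3, 0.8).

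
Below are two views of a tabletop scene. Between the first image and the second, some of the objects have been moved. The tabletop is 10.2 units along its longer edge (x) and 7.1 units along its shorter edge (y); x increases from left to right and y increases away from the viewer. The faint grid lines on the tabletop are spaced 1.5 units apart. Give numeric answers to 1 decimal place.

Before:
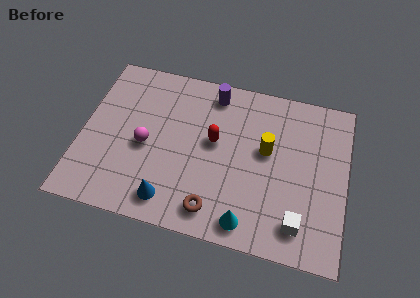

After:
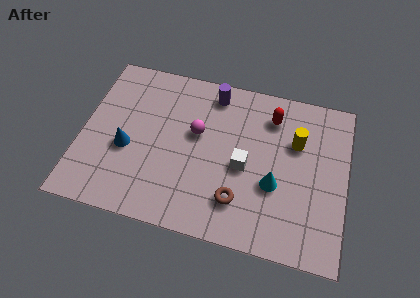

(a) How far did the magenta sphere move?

2.1

The magenta sphere was near (2.5, 3.2) before and (4.4, 4.2) after, so it travelled √(1.9² + 1.0²) ≈ 2.1 units.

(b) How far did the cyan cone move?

2.0

The cyan cone moved from about (6.6, 0.9) to (7.5, 2.7), a distance of √(0.9² + 1.8²) ≈ 2.0.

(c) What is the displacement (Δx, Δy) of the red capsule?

(2.1, 1.6)

The red capsule was at about (5.1, 4.0) and moved to about (7.2, 5.6).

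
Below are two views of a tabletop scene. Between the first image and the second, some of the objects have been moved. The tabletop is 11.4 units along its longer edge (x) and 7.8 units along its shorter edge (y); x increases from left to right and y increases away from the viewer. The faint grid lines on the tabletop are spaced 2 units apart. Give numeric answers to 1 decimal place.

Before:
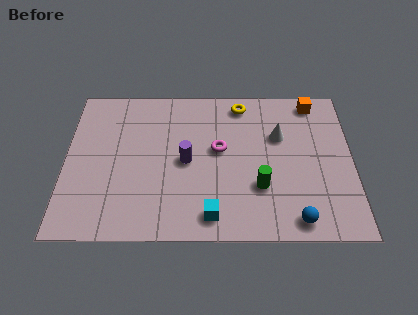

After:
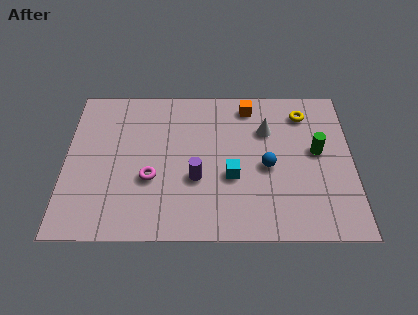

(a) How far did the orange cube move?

2.6

From (9.9, 6.9) to (7.3, 6.7), the orange cube covered √(2.6² + 0.2²) ≈ 2.6 units.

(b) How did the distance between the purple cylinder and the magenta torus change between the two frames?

+0.4

The distance was about 1.4 in the first image and 1.8 in the second, so they moved 0.4 units further apart.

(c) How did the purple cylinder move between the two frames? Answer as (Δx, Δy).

(0.4, -0.9)

The purple cylinder started near (4.8, 3.8) and ended near (5.2, 2.9).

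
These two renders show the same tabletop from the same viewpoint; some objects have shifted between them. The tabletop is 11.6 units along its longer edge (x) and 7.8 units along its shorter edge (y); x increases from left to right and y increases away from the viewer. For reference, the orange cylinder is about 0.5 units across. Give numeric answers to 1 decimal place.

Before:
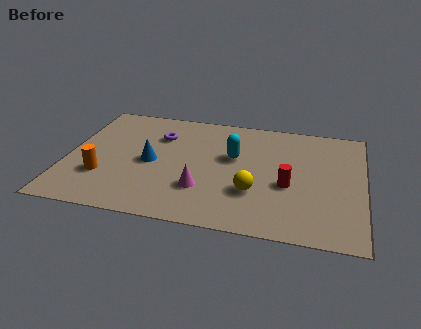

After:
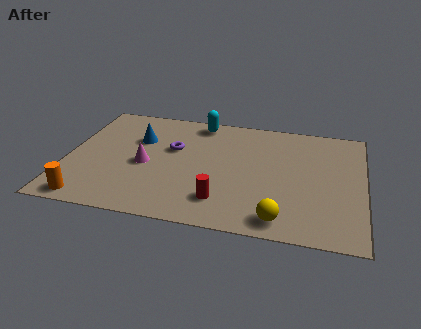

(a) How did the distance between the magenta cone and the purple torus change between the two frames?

-2.2

Before: roughly 3.8 units apart; after: 1.6. That's 2.2 units closer together.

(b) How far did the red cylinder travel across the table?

2.9

The red cylinder moved from about (8.7, 3.2) to (6.2, 1.7), a distance of √(2.5² + 1.5²) ≈ 2.9.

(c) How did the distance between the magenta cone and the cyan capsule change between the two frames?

+1.3

Before: roughly 2.6 units apart; after: 3.9. That's 1.3 units further apart.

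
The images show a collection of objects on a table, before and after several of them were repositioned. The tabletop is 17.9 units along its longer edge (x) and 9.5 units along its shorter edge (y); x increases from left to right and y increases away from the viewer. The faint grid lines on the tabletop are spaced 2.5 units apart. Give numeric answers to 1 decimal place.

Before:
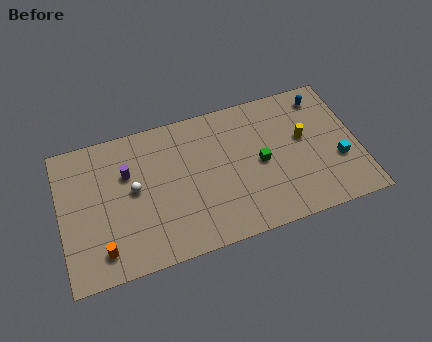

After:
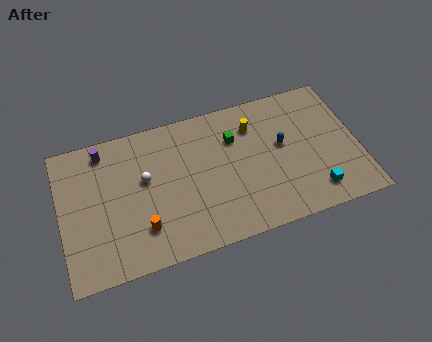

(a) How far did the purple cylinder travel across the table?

2.3

From (4.1, 6.3) to (2.8, 8.2), the purple cylinder covered √(1.3² + 1.9²) ≈ 2.3 units.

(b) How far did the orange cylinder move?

2.5

The orange cylinder was near (2.3, 1.7) before and (4.7, 2.4) after, so it travelled √(2.4² + 0.7²) ≈ 2.5 units.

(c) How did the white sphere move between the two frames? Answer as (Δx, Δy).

(0.7, 0.5)

The white sphere was at about (4.4, 5.1) and moved to about (5.1, 5.6).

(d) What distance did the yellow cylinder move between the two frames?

3.4

From (14.7, 5.5) to (11.8, 7.2), the yellow cylinder covered √(2.9² + 1.7²) ≈ 3.4 units.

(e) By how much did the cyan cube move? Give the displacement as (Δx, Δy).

(-1.6, -1.7)

From the two frames, the cyan cube sits at roughly (16.6, 3.4) before and (15.0, 1.7) after.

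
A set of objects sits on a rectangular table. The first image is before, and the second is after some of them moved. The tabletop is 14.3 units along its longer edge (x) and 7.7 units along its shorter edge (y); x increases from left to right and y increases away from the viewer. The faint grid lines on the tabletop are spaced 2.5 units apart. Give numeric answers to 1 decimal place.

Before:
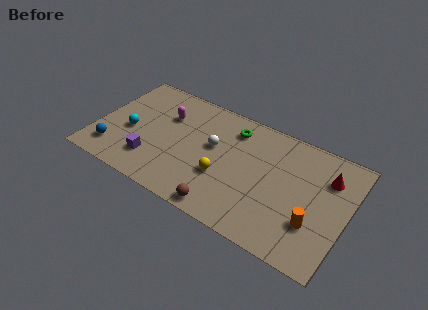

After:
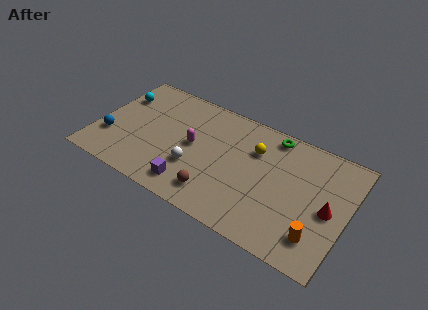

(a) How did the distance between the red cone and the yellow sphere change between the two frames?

-1.5

The distance was about 6.3 in the first image and 4.8 in the second, so they moved 1.5 units closer together.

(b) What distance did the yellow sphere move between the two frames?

3.0

The yellow sphere was near (7.4, 2.8) before and (8.9, 5.4) after, so it travelled √(1.5² + 2.6²) ≈ 3.0 units.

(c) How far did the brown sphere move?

0.9

From (7.8, 0.8) to (7.2, 1.5), the brown sphere covered √(0.6² + 0.7²) ≈ 0.9 units.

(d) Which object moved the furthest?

the yellow sphere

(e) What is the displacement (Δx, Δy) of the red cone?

(0.3, -2.0)

The red cone was at about (13.0, 5.6) and moved to about (13.3, 3.6).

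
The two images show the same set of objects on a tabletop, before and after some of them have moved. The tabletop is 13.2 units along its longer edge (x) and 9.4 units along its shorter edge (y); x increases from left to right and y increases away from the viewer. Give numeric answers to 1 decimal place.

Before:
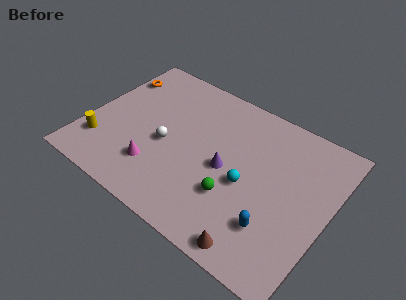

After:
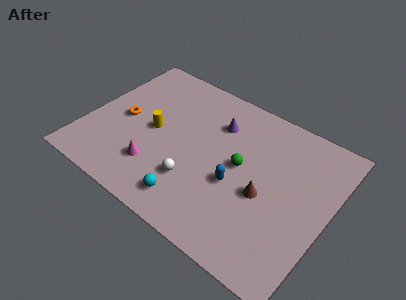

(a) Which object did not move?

the magenta cone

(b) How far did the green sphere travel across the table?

2.0

The green sphere was near (8.4, 3.0) before and (8.4, 5.0) after, so it travelled √(0.0² + 2.0²) ≈ 2.0 units.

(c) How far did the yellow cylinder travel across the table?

3.4

From (1.1, 2.3) to (3.6, 4.6), the yellow cylinder covered √(2.5² + 2.3²) ≈ 3.4 units.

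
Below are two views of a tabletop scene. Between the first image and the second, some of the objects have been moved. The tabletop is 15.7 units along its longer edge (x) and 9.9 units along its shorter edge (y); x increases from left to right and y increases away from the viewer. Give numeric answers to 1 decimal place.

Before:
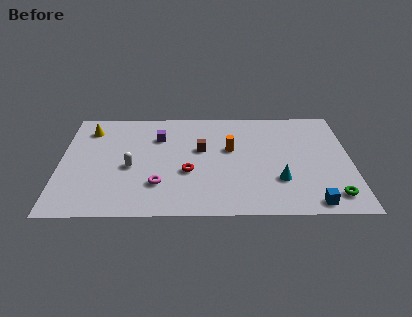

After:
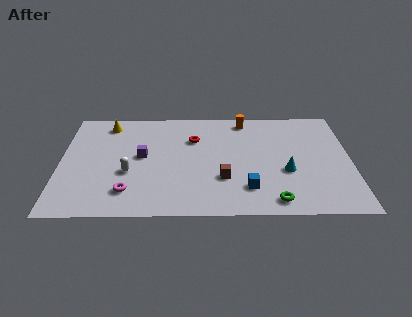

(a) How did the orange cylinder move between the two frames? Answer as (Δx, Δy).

(0.8, 2.8)

From the two frames, the orange cylinder sits at roughly (9.2, 5.9) before and (10.0, 8.7) after.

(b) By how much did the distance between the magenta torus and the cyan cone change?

+2.2

Before: roughly 6.5 units apart; after: 8.7. That's 2.2 units further apart.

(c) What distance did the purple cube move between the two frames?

2.0

The purple cube was near (5.3, 7.1) before and (4.4, 5.3) after, so it travelled √(0.9² + 1.8²) ≈ 2.0 units.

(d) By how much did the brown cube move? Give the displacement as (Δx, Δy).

(1.2, -2.7)

From the two frames, the brown cube sits at roughly (7.6, 5.9) before and (8.8, 3.2) after.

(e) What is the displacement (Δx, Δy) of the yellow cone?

(1.0, 0.5)

The yellow cone started near (1.5, 7.9) and ended near (2.5, 8.4).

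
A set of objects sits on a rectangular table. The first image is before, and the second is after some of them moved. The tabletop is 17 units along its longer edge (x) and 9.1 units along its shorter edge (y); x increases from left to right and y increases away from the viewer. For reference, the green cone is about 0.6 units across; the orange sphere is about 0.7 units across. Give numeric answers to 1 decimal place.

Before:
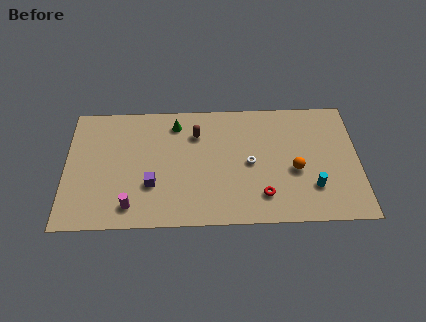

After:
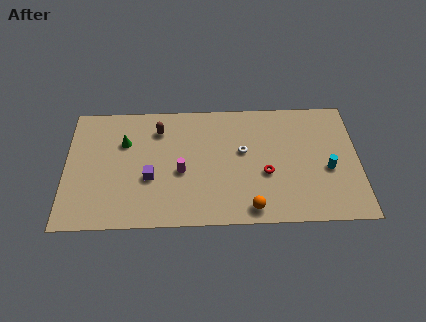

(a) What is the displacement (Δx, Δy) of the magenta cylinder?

(2.9, 2.4)

The magenta cylinder started near (3.8, 1.5) and ended near (6.7, 3.9).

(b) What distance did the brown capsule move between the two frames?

2.2

From (7.6, 6.7) to (5.4, 7.1), the brown capsule covered √(2.2² + 0.4²) ≈ 2.2 units.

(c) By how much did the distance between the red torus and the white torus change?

-0.4

The distance was about 2.5 in the first image and 2.1 in the second, so they moved 0.4 units closer together.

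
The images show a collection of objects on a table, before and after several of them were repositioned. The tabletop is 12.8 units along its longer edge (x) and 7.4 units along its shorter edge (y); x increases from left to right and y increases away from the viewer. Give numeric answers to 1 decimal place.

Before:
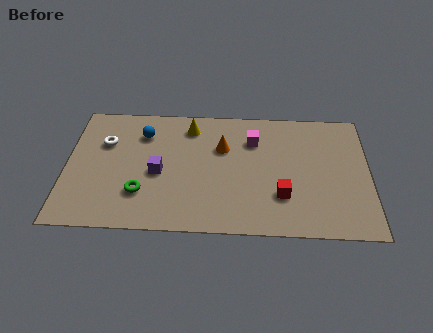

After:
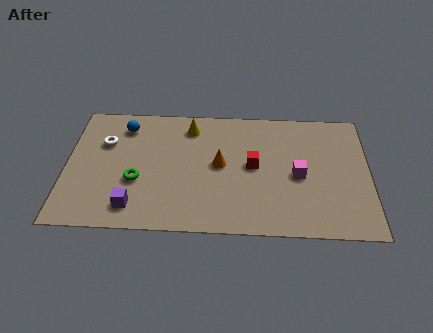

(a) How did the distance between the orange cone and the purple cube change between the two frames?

+1.3

The distance was about 3.1 in the first image and 4.4 in the second, so they moved 1.3 units further apart.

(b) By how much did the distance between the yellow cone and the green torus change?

-0.5

Before: roughly 4.5 units apart; after: 4.0. That's 0.5 units closer together.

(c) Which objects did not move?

the white torus and the yellow cone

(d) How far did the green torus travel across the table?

0.7

From (3.2, 2.1) to (3.0, 2.8), the green torus covered √(0.2² + 0.7²) ≈ 0.7 units.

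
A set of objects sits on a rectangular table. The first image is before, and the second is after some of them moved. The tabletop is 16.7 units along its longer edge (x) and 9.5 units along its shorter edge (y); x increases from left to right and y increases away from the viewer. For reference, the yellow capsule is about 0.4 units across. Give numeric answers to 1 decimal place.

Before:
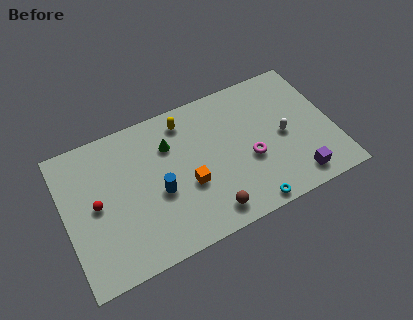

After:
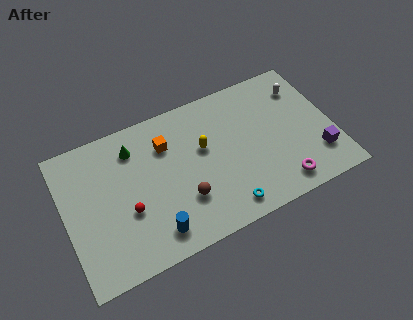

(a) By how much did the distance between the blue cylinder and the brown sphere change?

-1.4

The distance was about 3.8 in the first image and 2.4 in the second, so they moved 1.4 units closer together.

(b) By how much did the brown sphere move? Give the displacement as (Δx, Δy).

(-1.4, 1.5)

From the two frames, the brown sphere sits at roughly (8.5, 1.4) before and (7.1, 2.9) after.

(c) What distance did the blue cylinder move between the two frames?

2.5

The blue cylinder moved from about (5.7, 4.0) to (5.1, 1.6), a distance of √(0.6² + 2.4²) ≈ 2.5.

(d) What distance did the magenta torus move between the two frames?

2.9

The magenta torus was near (11.4, 3.8) before and (13.0, 1.4) after, so it travelled √(1.6² + 2.4²) ≈ 2.9 units.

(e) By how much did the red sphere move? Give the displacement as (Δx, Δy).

(1.8, -1.2)

The red sphere started near (1.9, 4.8) and ended near (3.7, 3.6).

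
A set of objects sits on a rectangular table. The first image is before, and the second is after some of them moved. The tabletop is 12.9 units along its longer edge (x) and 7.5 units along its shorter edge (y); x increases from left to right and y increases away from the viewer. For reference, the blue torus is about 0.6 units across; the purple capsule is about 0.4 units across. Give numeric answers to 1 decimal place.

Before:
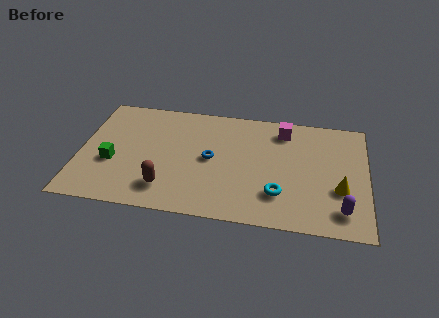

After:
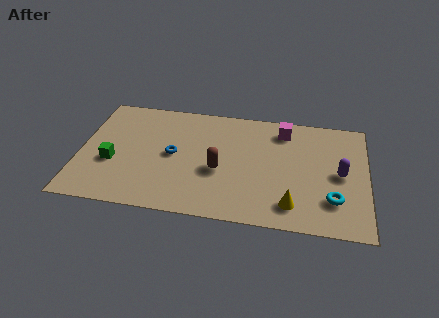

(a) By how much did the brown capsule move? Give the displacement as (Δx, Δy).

(2.3, 1.5)

The brown capsule started near (4.0, 1.6) and ended near (6.3, 3.1).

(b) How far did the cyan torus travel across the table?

2.4

The cyan torus moved from about (9.0, 2.0) to (11.4, 2.0), a distance of √(2.4² + 0.0²) ≈ 2.4.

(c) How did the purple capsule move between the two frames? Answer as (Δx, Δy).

(-0.1, 2.3)

The purple capsule started near (11.8, 1.4) and ended near (11.7, 3.7).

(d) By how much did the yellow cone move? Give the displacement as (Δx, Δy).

(-2.1, -1.3)

The yellow cone was at about (11.7, 2.7) and moved to about (9.6, 1.4).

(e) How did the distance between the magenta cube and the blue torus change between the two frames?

+1.5

Before: roughly 4.0 units apart; after: 5.5. That's 1.5 units further apart.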